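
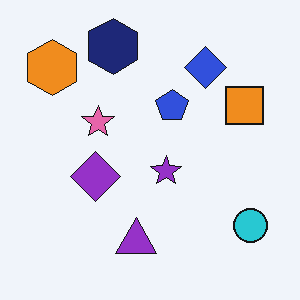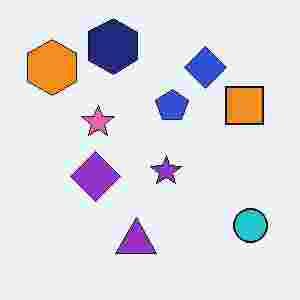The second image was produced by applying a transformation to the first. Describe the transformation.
Heavily JPEG-compressed with obvious blocking artifacts.

Blocky 8×8 compression artifacts appear around shape edges and the flat background shows ringing — characteristic JPEG degradation.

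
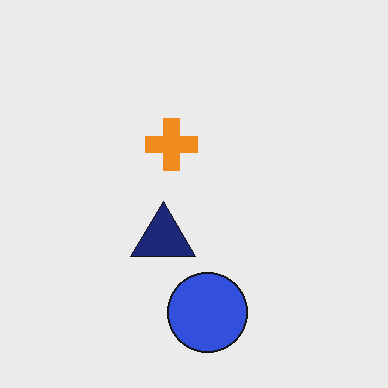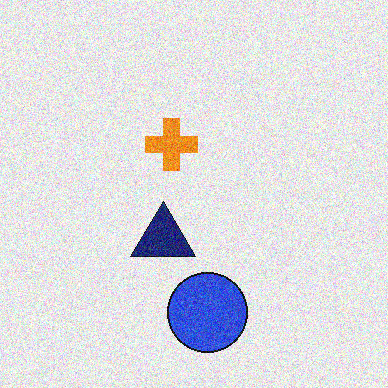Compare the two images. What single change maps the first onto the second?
The transformation is: degraded with visible gaussian noise.

Random speckle covers the whole image, including the flat background.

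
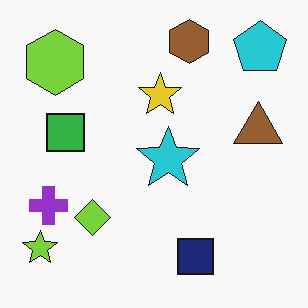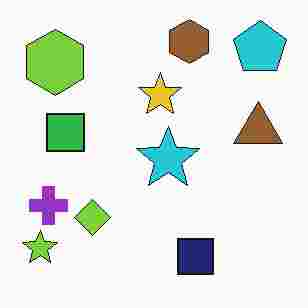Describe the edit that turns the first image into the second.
The second image is the first heavily JPEG-compressed with obvious blocking artifacts.

Blocky 8×8 compression artifacts appear around shape edges and the flat background shows ringing — characteristic JPEG degradation.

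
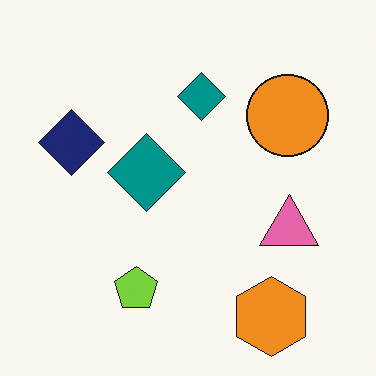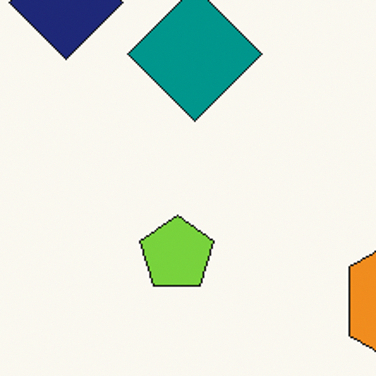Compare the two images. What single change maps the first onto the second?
This is the original image cropped tightly and scaled back up.

The visible shapes are larger and the field of view is narrower; shapes near the original edges may be partly or wholly outside the frame — a crop-and-rescale.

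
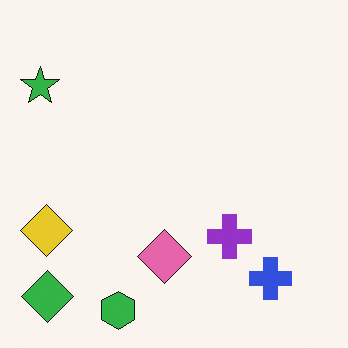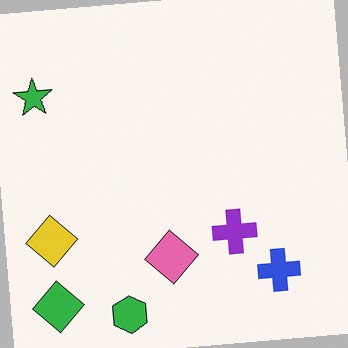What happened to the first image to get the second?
Rotated counter-clockwise by a slight angle.

Every shape is tilted by the same angle and the image corners show triangular fill wedges — a whole-image rotation by a non-right angle.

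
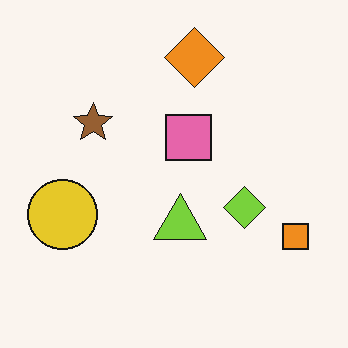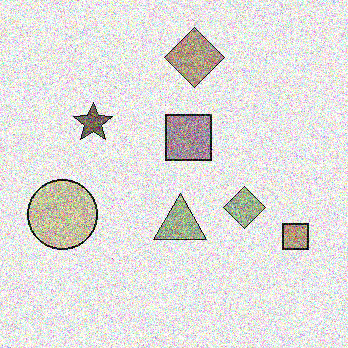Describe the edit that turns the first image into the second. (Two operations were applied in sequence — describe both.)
It was made much more muted (saturation change), then degraded with a thick layer of grain.

All colors are more muted and greyish — a global saturation change. Random speckle covers the whole image, including the flat background.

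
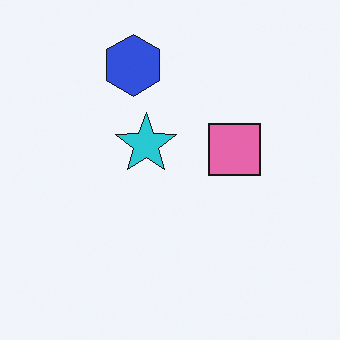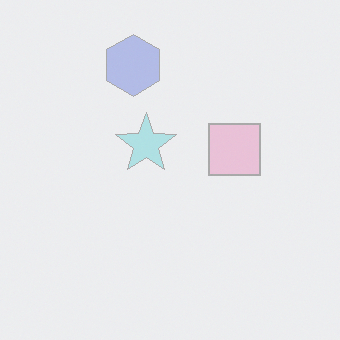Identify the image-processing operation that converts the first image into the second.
The second image is the first washed out (contrast reduced).

Tones are pushed toward mid-grey across the whole image — a global contrast change.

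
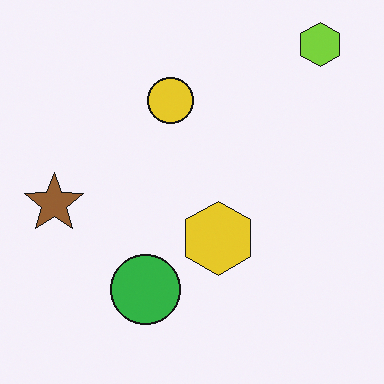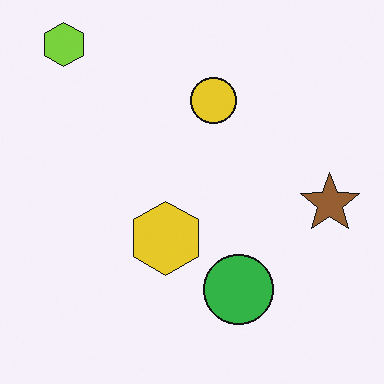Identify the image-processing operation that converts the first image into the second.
It was flipped horizontally (left ↔ right).

The brown star is in the left of the first image and the right of the second — shapes on opposite sides of the vertical midline have swapped in a mirror flip.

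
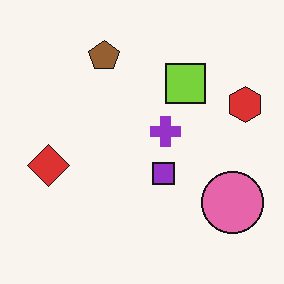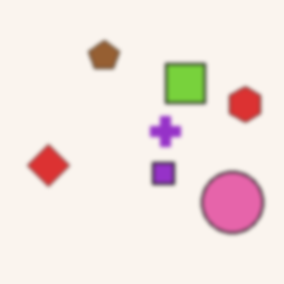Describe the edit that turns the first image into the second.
The image was given a subtle gaussian blur.

Shape edges and outlines are uniformly softened across the whole image.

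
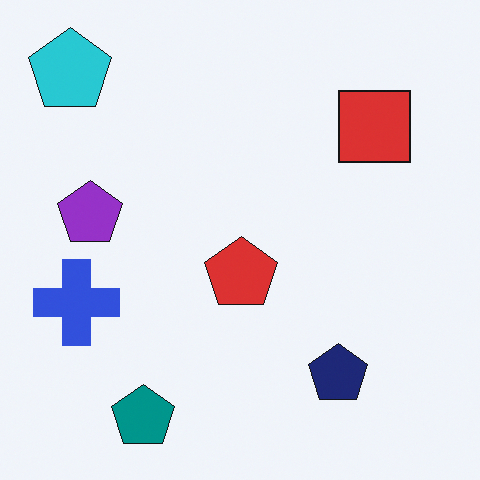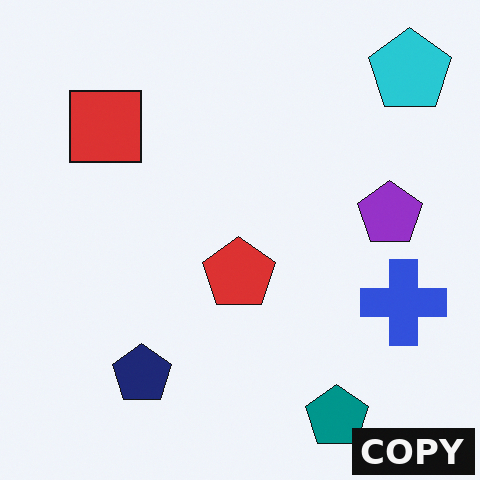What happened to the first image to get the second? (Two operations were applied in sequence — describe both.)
This is the original image flipped horizontally (left ↔ right), then watermarked with the text "COPY" in the lower-right corner.

The cyan pentagon is in the top-left of the first image and the top-right of the second — shapes on opposite sides of the vertical midline have swapped in a mirror flip. A dark label reading "COPY" appears in the lower-right corner.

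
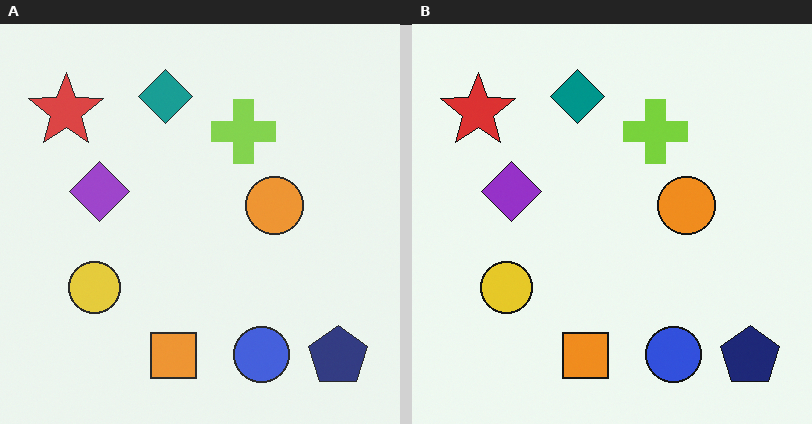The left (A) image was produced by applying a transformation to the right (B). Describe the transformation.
The transformation is: given slightly reduced contrast.

Tones are pushed toward mid-grey across the whole image — a global contrast change.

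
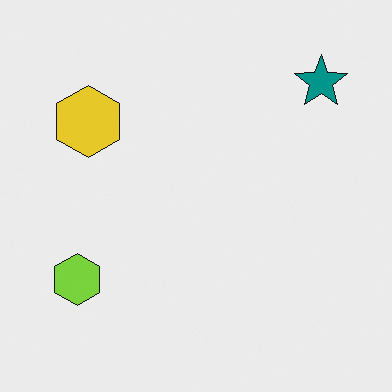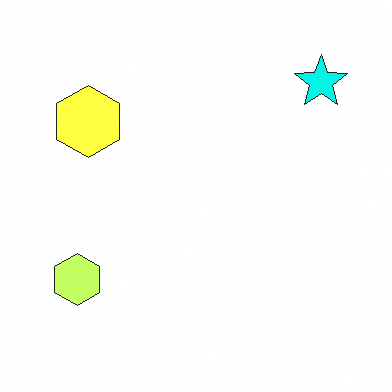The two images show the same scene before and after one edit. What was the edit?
The image was noticeably brightened.

Every pixel — background and shapes alike — is uniformly brightened.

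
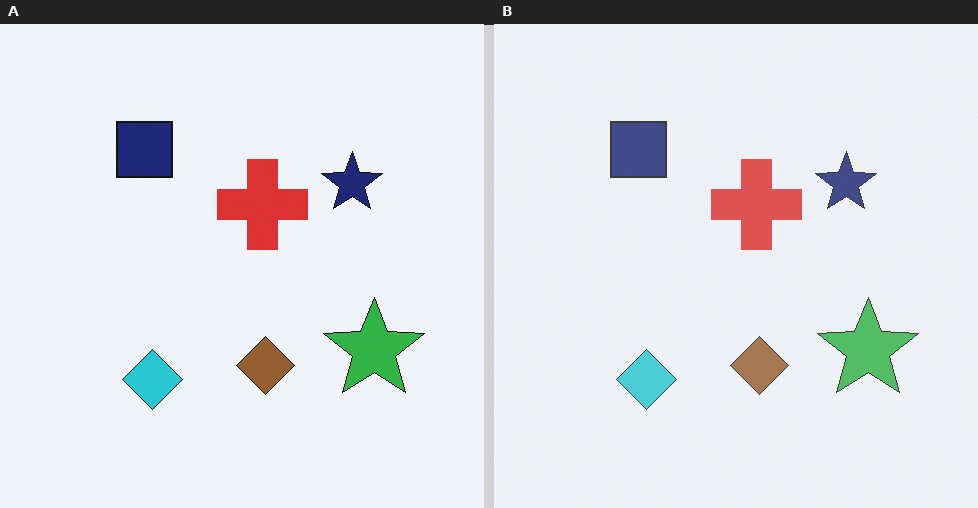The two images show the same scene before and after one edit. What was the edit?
The transformation is: given slightly reduced contrast.

Tones are pushed toward mid-grey across the whole image — a global contrast change.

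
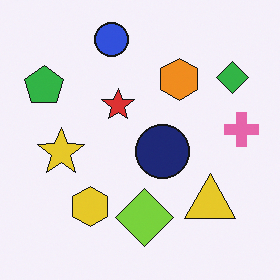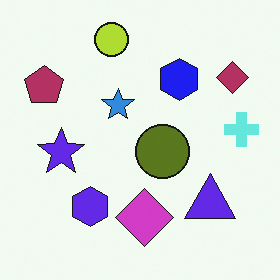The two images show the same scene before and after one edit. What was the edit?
The second image is the first hue-shifted through roughly half the color wheel.

Every shape's color has rotated by the same amount around the hue wheel — a uniform hue shift.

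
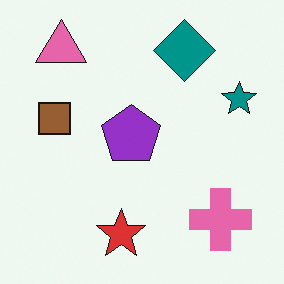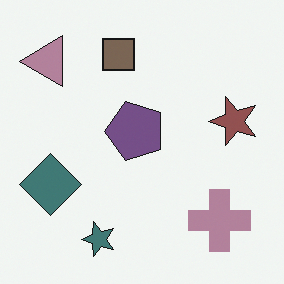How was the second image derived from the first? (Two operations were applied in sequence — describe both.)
This is the original image heavily desaturated, then transposed (reflected across the top-left ↔ bottom-right diagonal).

All colors are more muted and greyish — a global saturation change. Shapes have swapped their row and column positions — what was in the top-right is now in the bottom-left — a diagonal reflection.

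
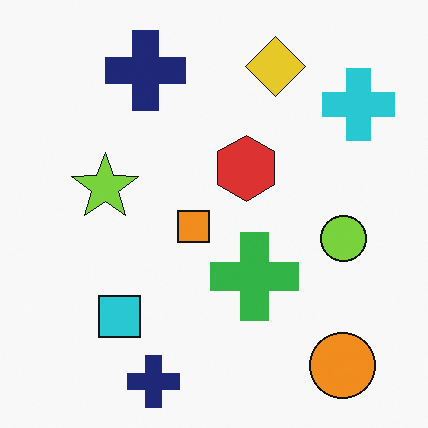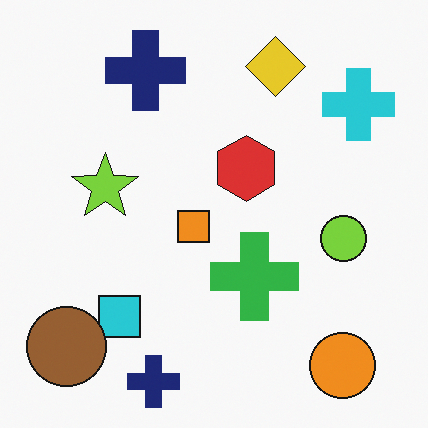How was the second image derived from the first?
The second image is the first overlaid with an additional brown circle.

A brown circle appears in the second image that is absent from the first.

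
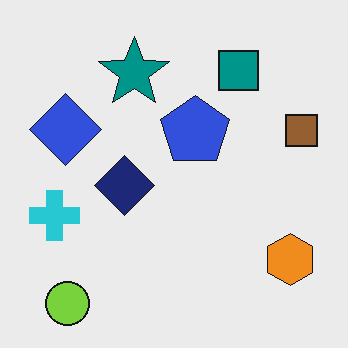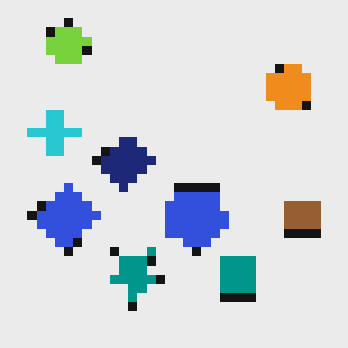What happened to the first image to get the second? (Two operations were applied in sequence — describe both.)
The second image is the first flipped vertically (top ↔ bottom), then coarsely pixelated.

The lime circle is in the bottom-left of the first image and the top-left of the second — shapes on opposite sides of the horizontal midline have swapped in a mirror flip. Shapes are reduced to large square blocks; fine edges and outlines are lost — a downscale-then-upscale (mosaic) effect.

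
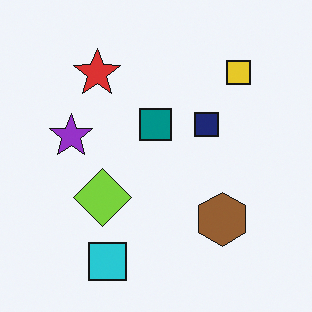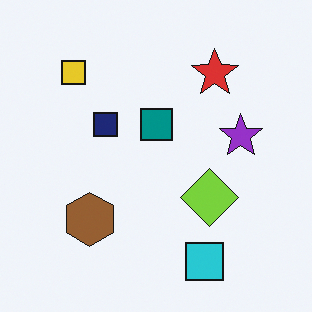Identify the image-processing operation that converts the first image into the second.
The transformation is: flipped horizontally (left ↔ right).

The purple star is in the left of the first image and the right of the second — shapes on opposite sides of the vertical midline have swapped in a mirror flip.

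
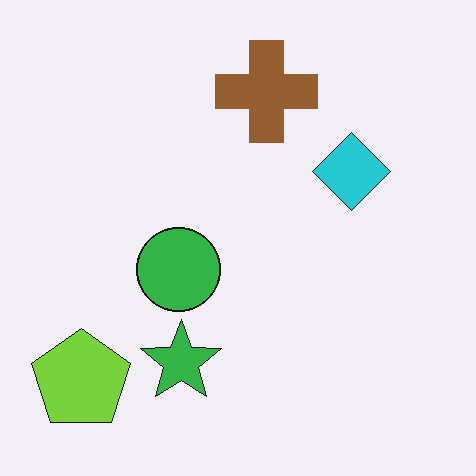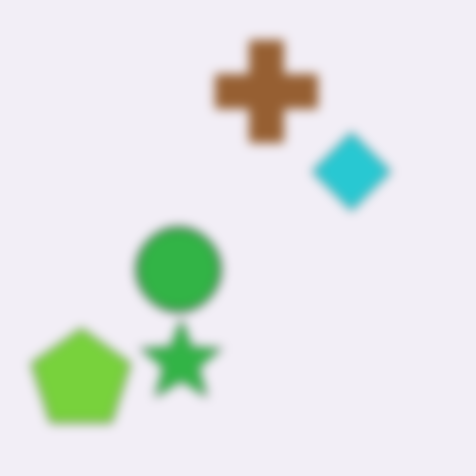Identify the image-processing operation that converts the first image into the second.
The second image is the first heavily blurred.

Shape edges and outlines are uniformly softened across the whole image.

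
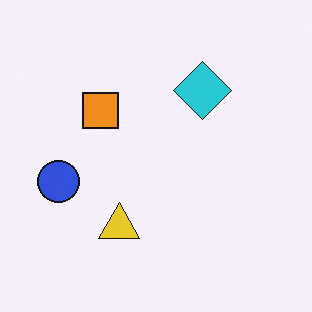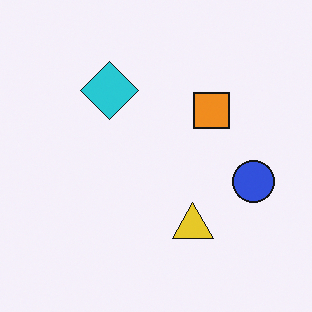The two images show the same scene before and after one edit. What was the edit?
The transformation is: flipped horizontally (left ↔ right).

The blue circle is in the left of the first image and the right of the second — shapes on opposite sides of the vertical midline have swapped in a mirror flip.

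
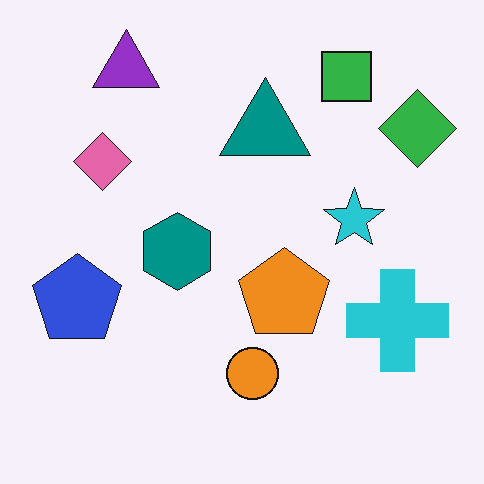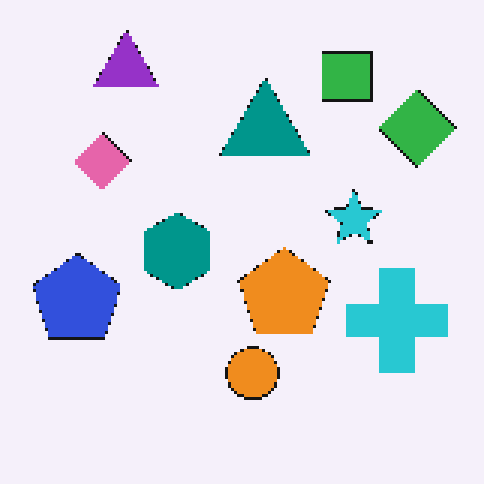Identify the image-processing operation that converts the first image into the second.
This is the original image lightly pixelated (a mild mosaic effect).

Shapes are reduced to large square blocks; fine edges and outlines are lost — a downscale-then-upscale (mosaic) effect.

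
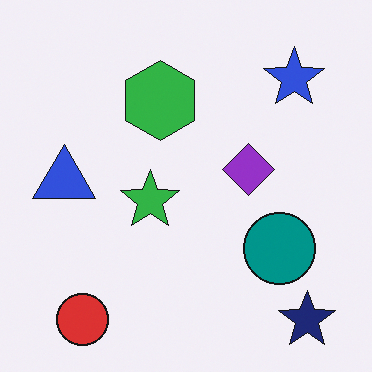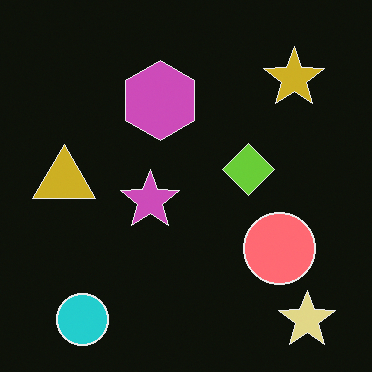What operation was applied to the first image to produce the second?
The image was color-inverted (negative).

The light background has become dark and every shape's color is its complement — a photographic negative.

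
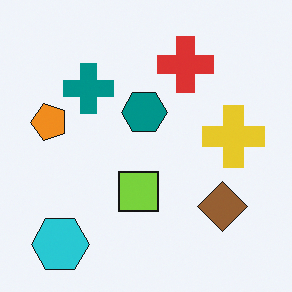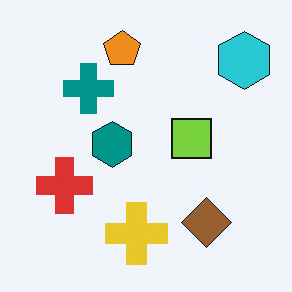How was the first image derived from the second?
This is the original image transposed (reflected across the top-left ↔ bottom-right diagonal).

Shapes have swapped their row and column positions — what was in the top-right is now in the bottom-left — a diagonal reflection.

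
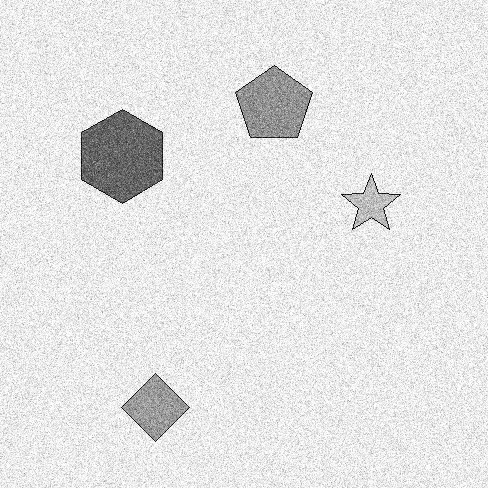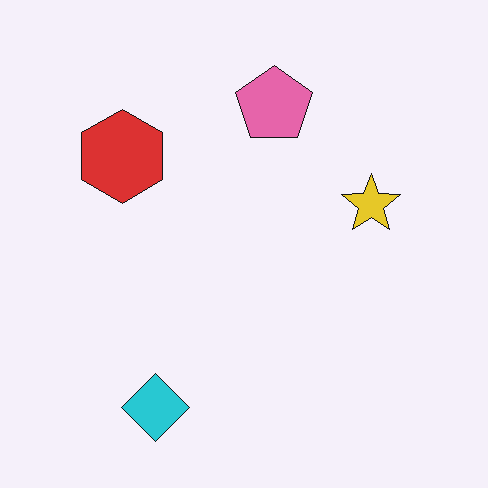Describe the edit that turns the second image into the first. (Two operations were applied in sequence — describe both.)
The transformation is: degraded with heavy additive noise, then converted to grayscale.

Random speckle covers the whole image, including the flat background. All color is removed — every shape is now a shade of grey.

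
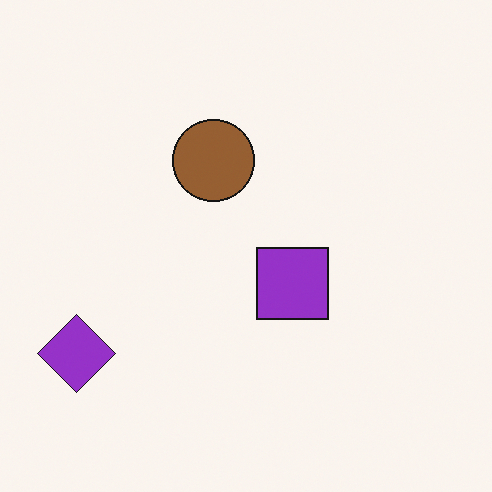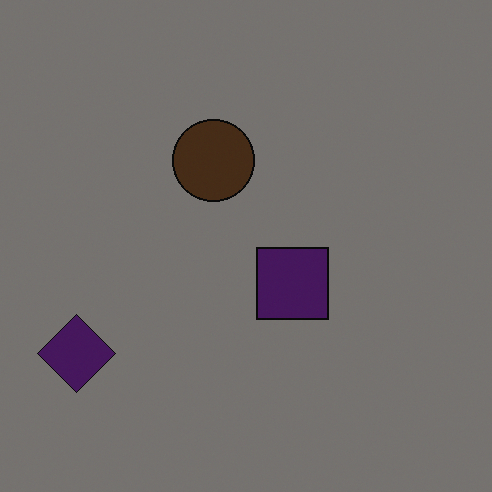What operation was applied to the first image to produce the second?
This is the original image noticeably darkened.

Every pixel — background and shapes alike — is uniformly darkened.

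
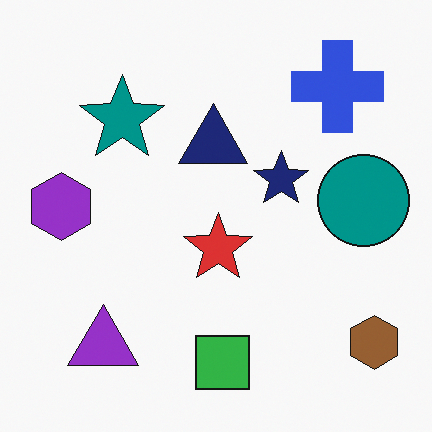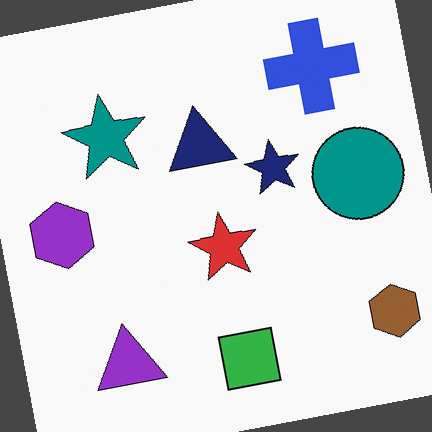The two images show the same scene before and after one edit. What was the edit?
The transformation is: rotated counter-clockwise by a small amount.

Every shape is tilted by the same angle and the image corners show triangular fill wedges — a whole-image rotation by a non-right angle.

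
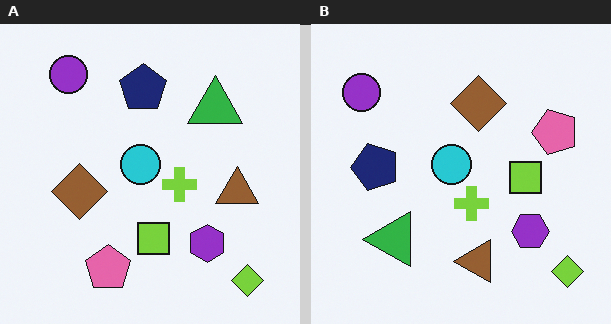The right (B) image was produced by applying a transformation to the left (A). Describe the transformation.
The image was transposed (reflected across the top-left ↔ bottom-right diagonal).

Shapes have swapped their row and column positions — what was in the top-right is now in the bottom-left — a diagonal reflection.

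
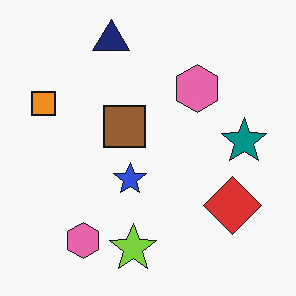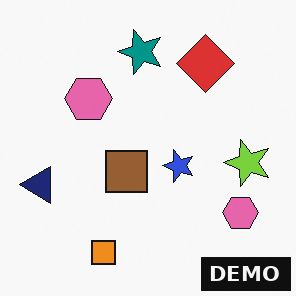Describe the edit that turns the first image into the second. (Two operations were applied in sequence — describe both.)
Rotated 90° counter-clockwise, then watermarked with the text "DEMO" in the lower-right corner.

The orange square sits in the left of the first image and the bottom of the second — consistent with a whole-image 90° counter-clockwise rotation. A dark label reading "DEMO" appears in the lower-right corner.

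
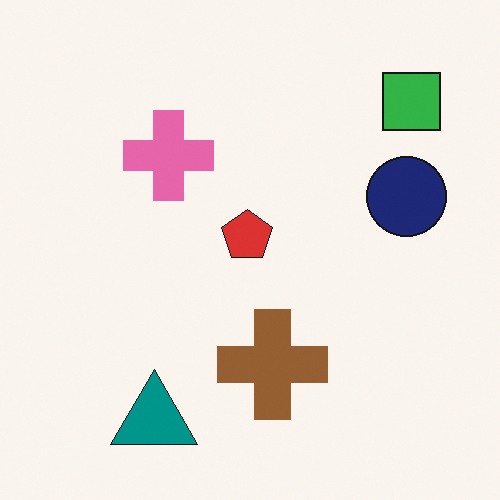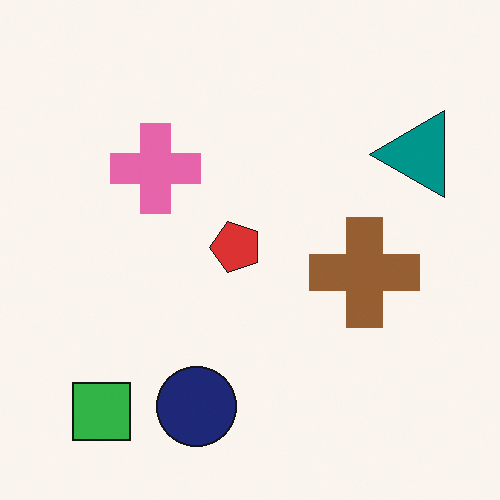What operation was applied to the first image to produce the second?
This is the original image transposed (reflected across the top-left ↔ bottom-right diagonal).

Shapes have swapped their row and column positions — what was in the top-right is now in the bottom-left — a diagonal reflection.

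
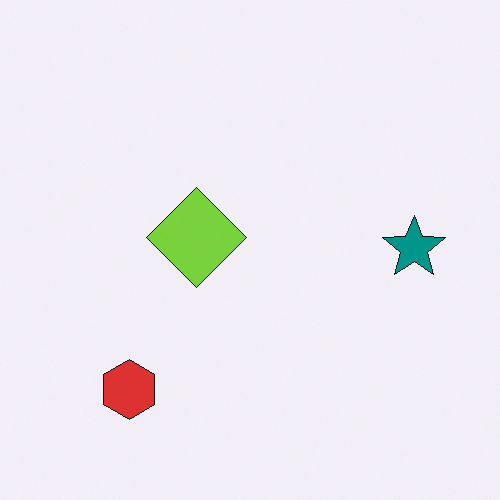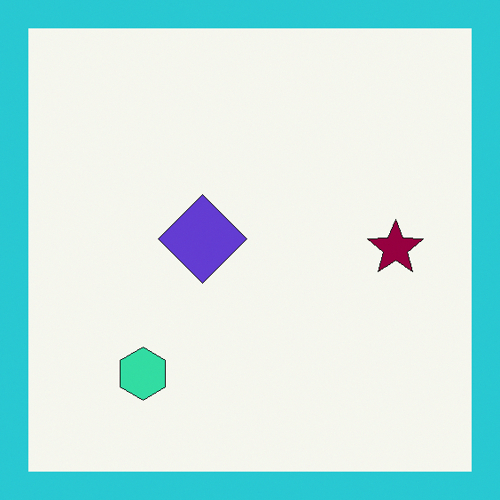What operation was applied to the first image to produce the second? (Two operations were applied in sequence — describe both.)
This is the original image hue-shifted by a large amount, then framed with a cyan border.

Every shape's color has rotated by the same amount around the hue wheel — a uniform hue shift. A solid cyan frame runs around the edge of the second image, with the content slightly shrunk inside it.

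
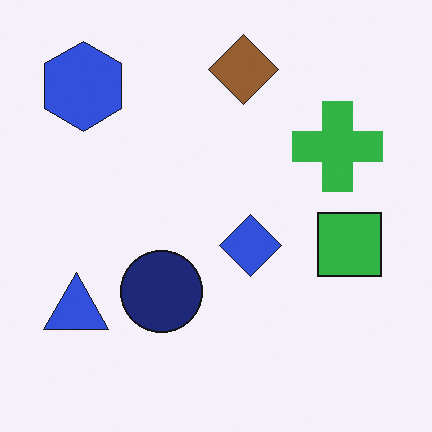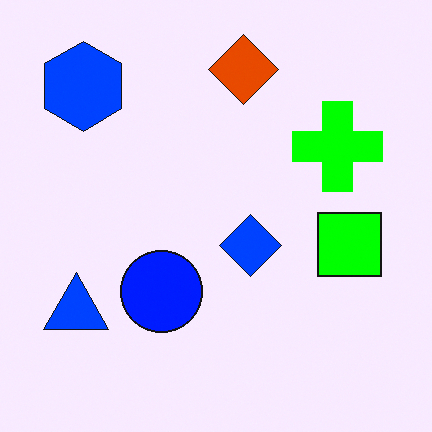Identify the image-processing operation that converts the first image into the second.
The transformation is: heavily oversaturated.

All colors are more vivid — a global saturation change.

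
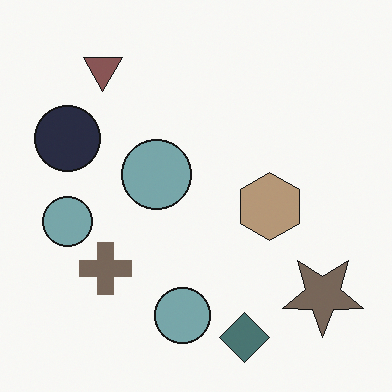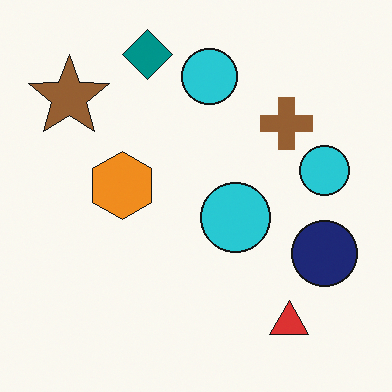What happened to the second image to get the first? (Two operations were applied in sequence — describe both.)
The image was rotated 180°, then heavily desaturated.

The brown star sits in the top-left of the second image and the bottom-right of the first — consistent with a whole-image 180° rotation. All colors are more muted and greyish — a global saturation change.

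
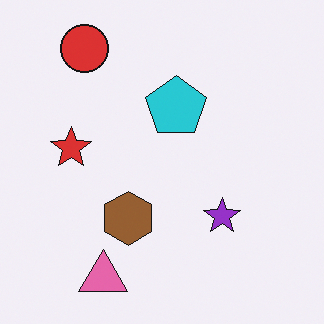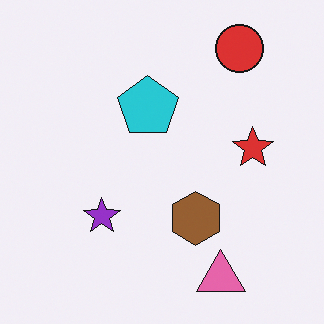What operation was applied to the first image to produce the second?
The second image is the first flipped horizontally (left ↔ right).

The red star is in the left of the first image and the right of the second — shapes on opposite sides of the vertical midline have swapped in a mirror flip.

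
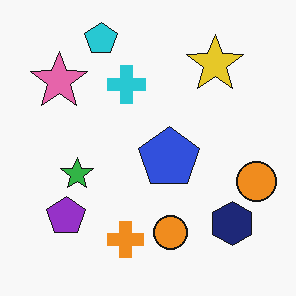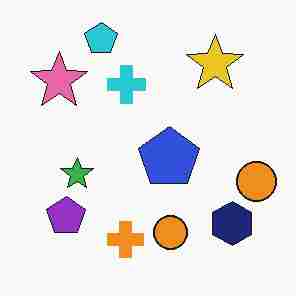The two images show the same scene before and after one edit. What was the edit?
The second image is the first heavily JPEG-compressed with obvious blocking artifacts.

Blocky 8×8 compression artifacts appear around shape edges and the flat background shows ringing — characteristic JPEG degradation.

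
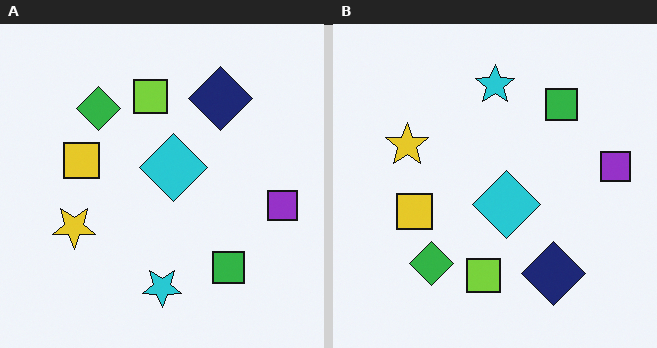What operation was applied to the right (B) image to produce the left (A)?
This is the original image flipped vertically (top ↔ bottom).

The cyan star is in the top of the right (B) image and the bottom of the left (A) — shapes on opposite sides of the horizontal midline have swapped in a mirror flip.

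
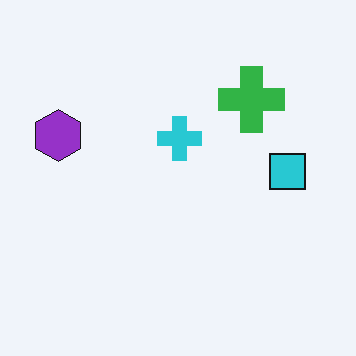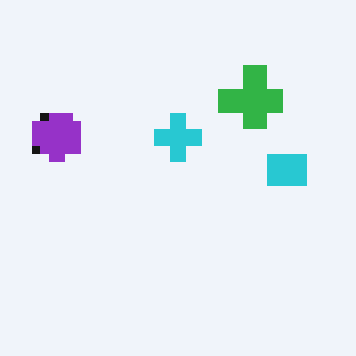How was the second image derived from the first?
This is the original image moderately pixelated.

Shapes are reduced to large square blocks; fine edges and outlines are lost — a downscale-then-upscale (mosaic) effect.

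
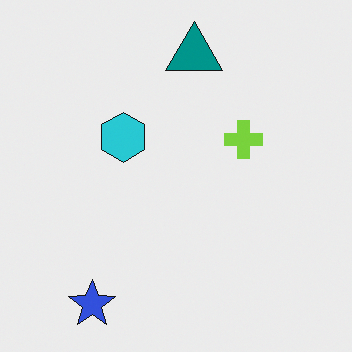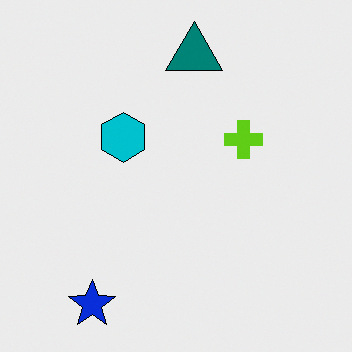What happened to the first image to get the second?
It was given slightly increased contrast.

Tones are pushed away from mid-grey across the whole image — a global contrast change.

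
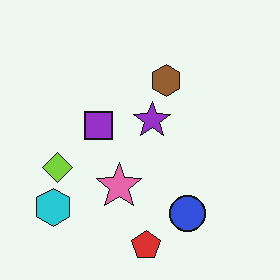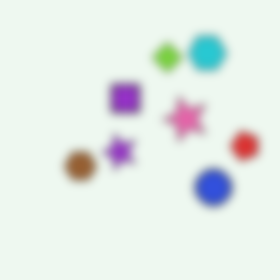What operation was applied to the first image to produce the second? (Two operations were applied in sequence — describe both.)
The second image is the first transposed (reflected across the top-left ↔ bottom-right diagonal), then moderately blurred.

Shapes have swapped their row and column positions — what was in the top-right is now in the bottom-left — a diagonal reflection. Shape edges and outlines are uniformly softened across the whole image.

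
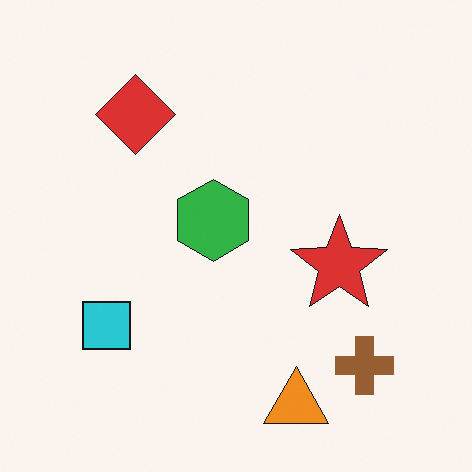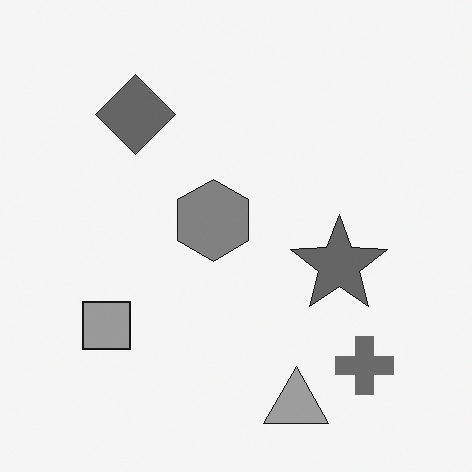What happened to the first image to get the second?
This is the original image converted to grayscale.

All color is removed — every shape is now a shade of grey.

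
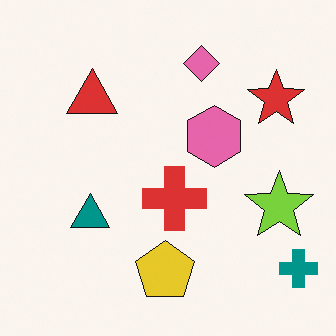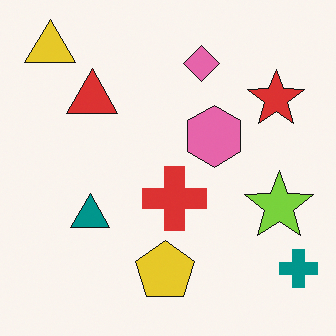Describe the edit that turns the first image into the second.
Overlaid with an additional yellow triangle.

A yellow triangle appears in the second image that is absent from the first.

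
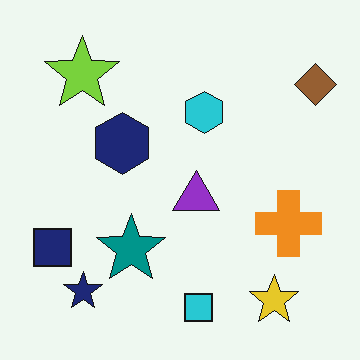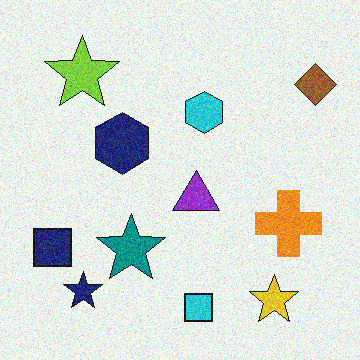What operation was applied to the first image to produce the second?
The second image is the first degraded with moderate additive noise.

Random speckle covers the whole image, including the flat background.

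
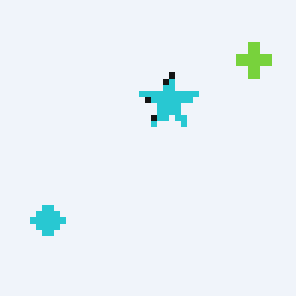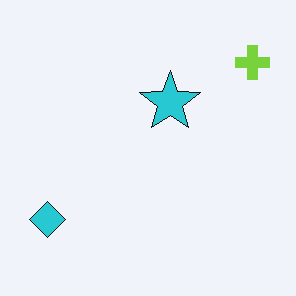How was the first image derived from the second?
This is the original image moderately pixelated.

Shapes are reduced to large square blocks; fine edges and outlines are lost — a downscale-then-upscale (mosaic) effect.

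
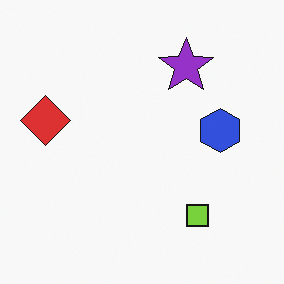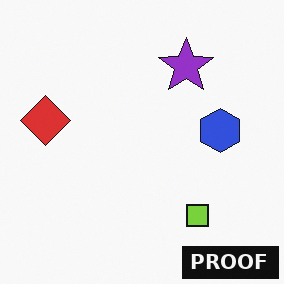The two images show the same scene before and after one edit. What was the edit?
This is the original image watermarked with the text "PROOF" in the lower-right corner.

A dark label reading "PROOF" appears in the lower-right corner.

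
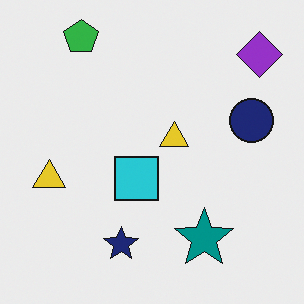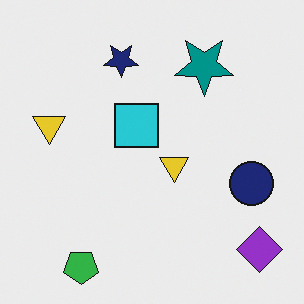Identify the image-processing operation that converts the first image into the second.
The second image is the first flipped vertically (top ↔ bottom).

The green pentagon is in the top-left of the first image and the bottom-left of the second — shapes on opposite sides of the horizontal midline have swapped in a mirror flip.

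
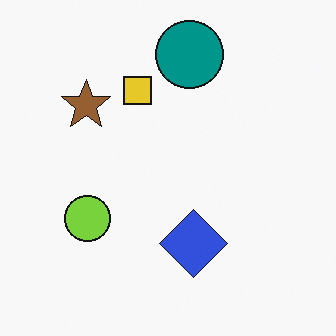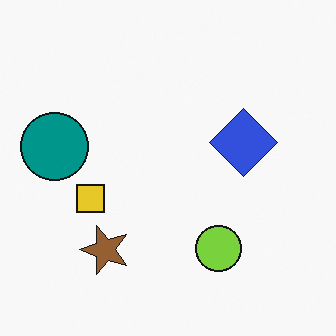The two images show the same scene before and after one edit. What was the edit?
It was rotated 90° counter-clockwise.

The teal circle sits in the top of the first image and the left of the second — consistent with a whole-image 90° counter-clockwise rotation.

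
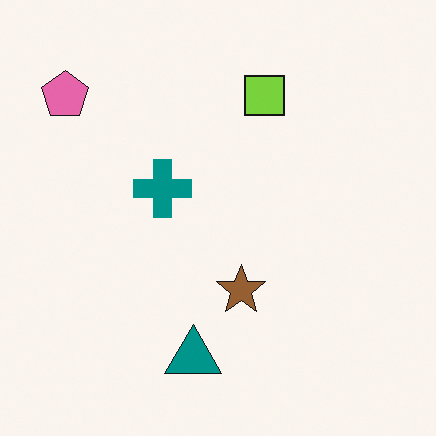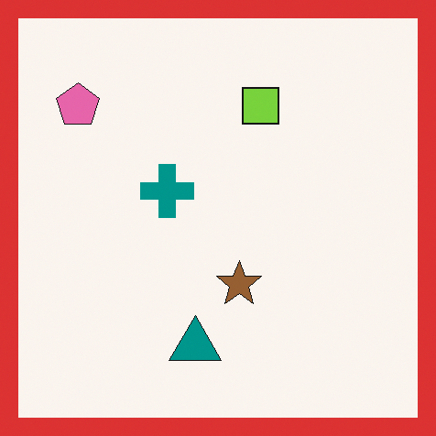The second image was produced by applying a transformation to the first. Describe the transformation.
This is the original image framed with a red border.

A solid red frame runs around the edge of the second image, with the content slightly shrunk inside it.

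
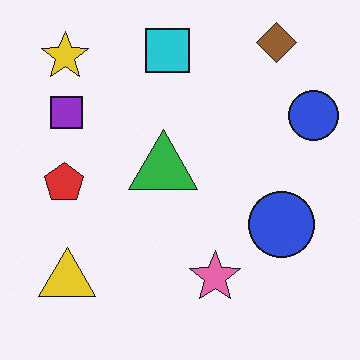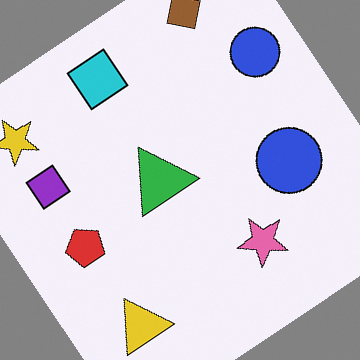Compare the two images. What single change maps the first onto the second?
The transformation is: rotated counter-clockwise by a large amount — several tens of degrees.

Every shape is tilted by the same angle and the image corners show triangular fill wedges — a whole-image rotation by a non-right angle.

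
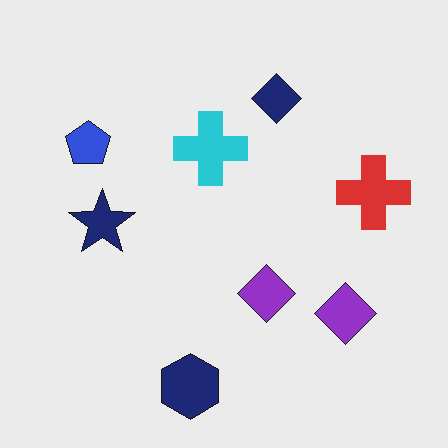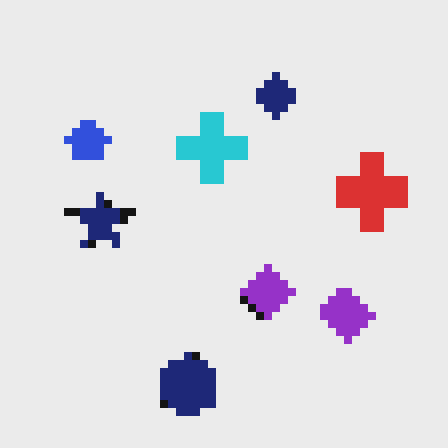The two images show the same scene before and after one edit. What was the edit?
The second image is the first moderately pixelated.

Shapes are reduced to large square blocks; fine edges and outlines are lost — a downscale-then-upscale (mosaic) effect.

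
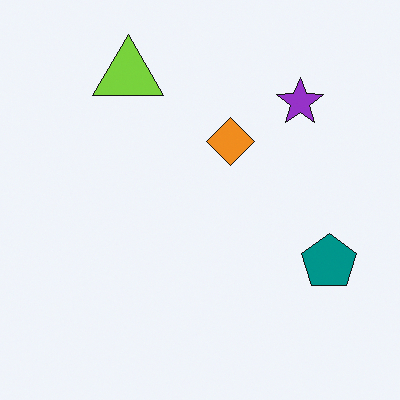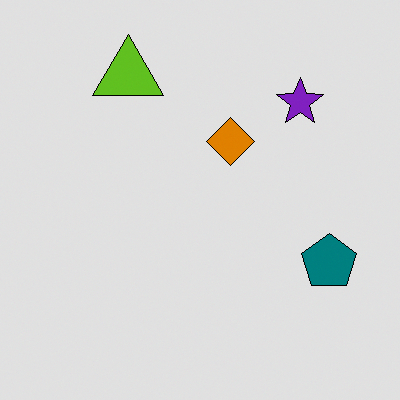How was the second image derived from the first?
Moderately posterized.

Each flat color has snapped to a coarser quantized level — most visibly, the near-white background has dropped to a flat grey.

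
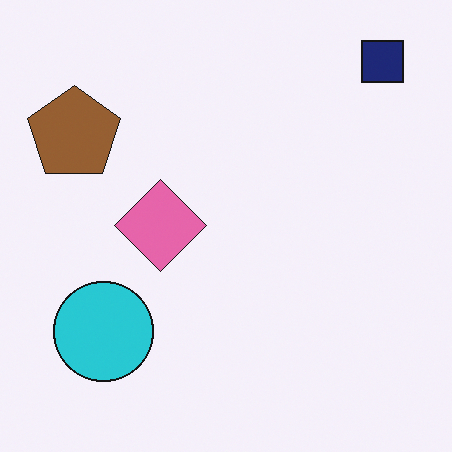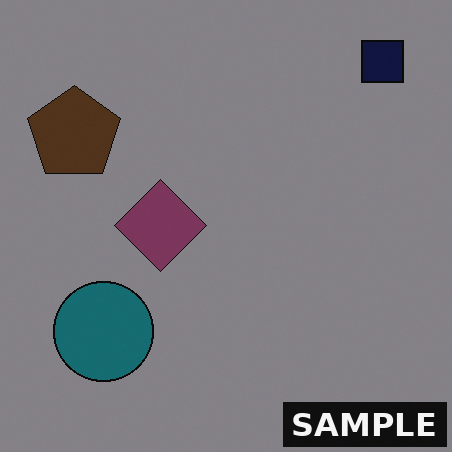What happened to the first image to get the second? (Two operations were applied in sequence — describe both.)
This is the original image darkened a lot, then watermarked with the text "SAMPLE" in the lower-right corner.

Every pixel — background and shapes alike — is uniformly darkened. A dark label reading "SAMPLE" appears in the lower-right corner.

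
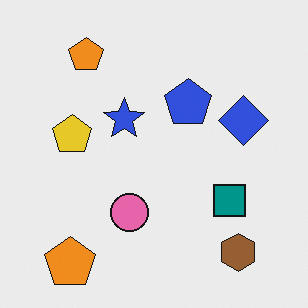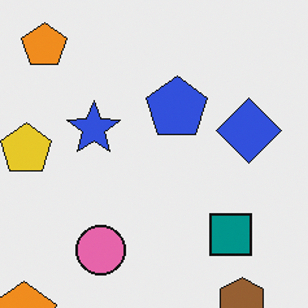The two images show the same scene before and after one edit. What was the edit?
Cropped slightly and scaled back up.

The visible shapes are larger and the field of view is narrower; shapes near the original edges may be partly or wholly outside the frame — a crop-and-rescale.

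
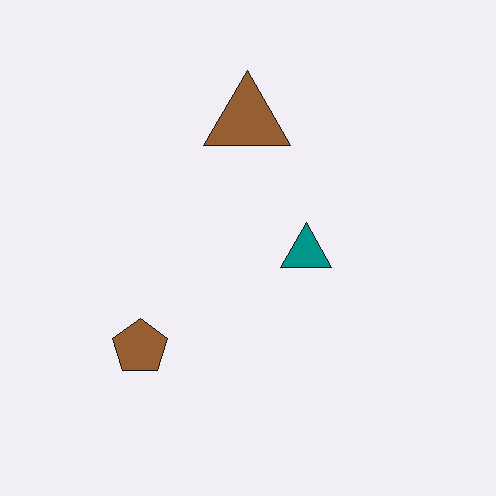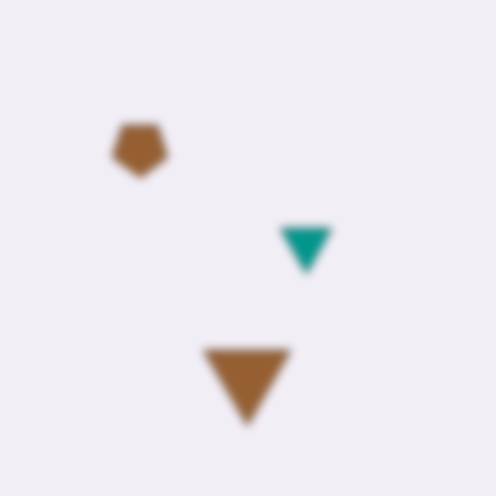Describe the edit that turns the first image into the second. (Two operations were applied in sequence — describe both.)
This is the original image flipped vertically (top ↔ bottom), then noticeably gaussian-blurred.

The brown triangle is in the top of the first image and the bottom of the second — shapes on opposite sides of the horizontal midline have swapped in a mirror flip. Shape edges and outlines are uniformly softened across the whole image.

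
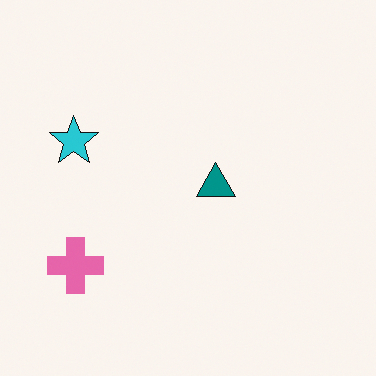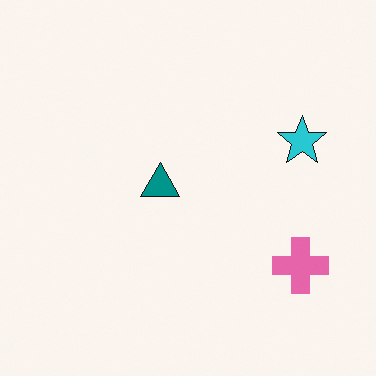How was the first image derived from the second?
The image was flipped horizontally (left ↔ right).

The cyan star is in the right of the second image and the left of the first — shapes on opposite sides of the vertical midline have swapped in a mirror flip.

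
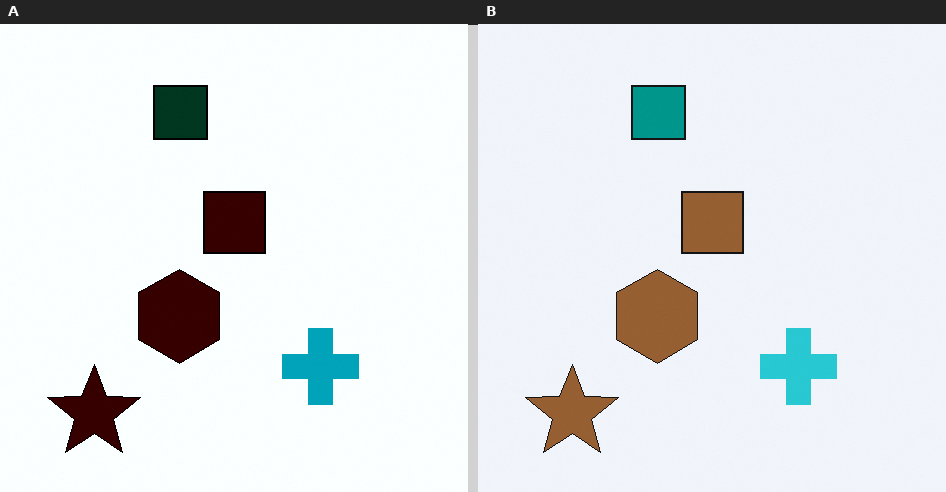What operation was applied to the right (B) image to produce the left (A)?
The left (A) image is the right (B) boosted in contrast.

Tones are pushed away from mid-grey across the whole image — a global contrast change.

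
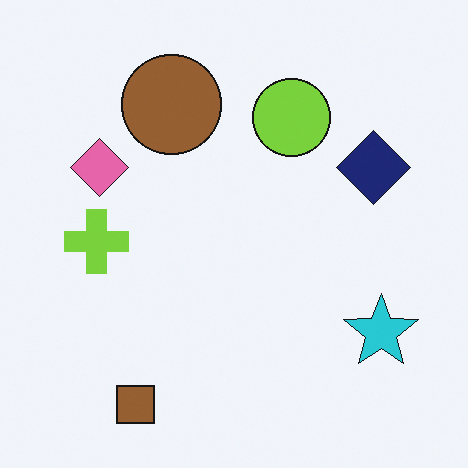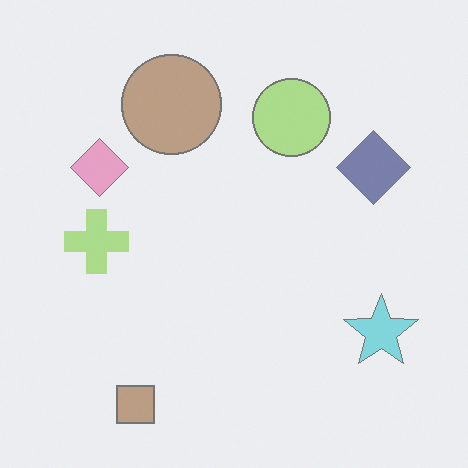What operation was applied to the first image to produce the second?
The image was given much lower contrast.

Tones are pushed toward mid-grey across the whole image — a global contrast change.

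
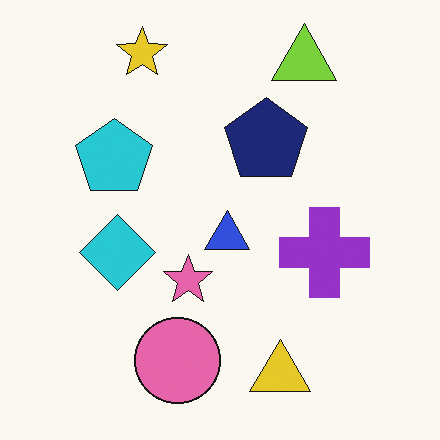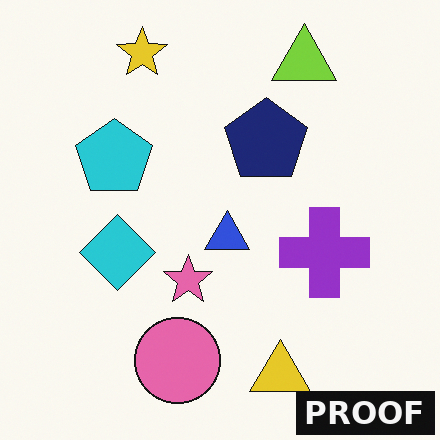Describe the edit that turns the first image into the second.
The transformation is: watermarked with the text "PROOF" in the lower-right corner.

A dark label reading "PROOF" appears in the lower-right corner.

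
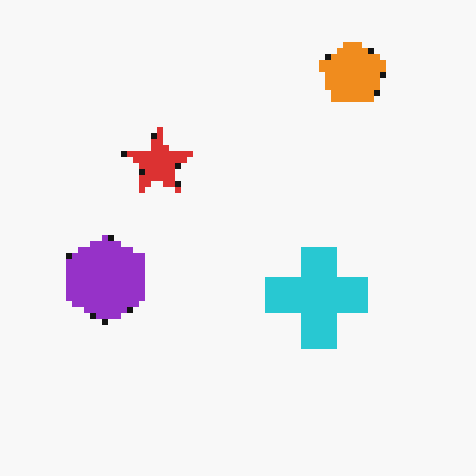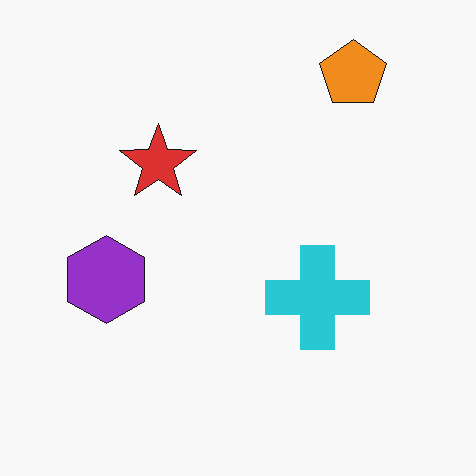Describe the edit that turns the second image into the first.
It was moderately pixelated.

Shapes are reduced to large square blocks; fine edges and outlines are lost — a downscale-then-upscale (mosaic) effect.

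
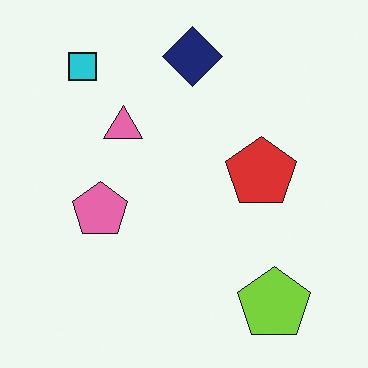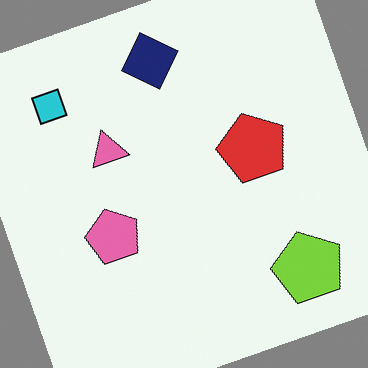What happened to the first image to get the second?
The image was rotated counter-clockwise by a clearly visible amount.

Every shape is tilted by the same angle and the image corners show triangular fill wedges — a whole-image rotation by a non-right angle.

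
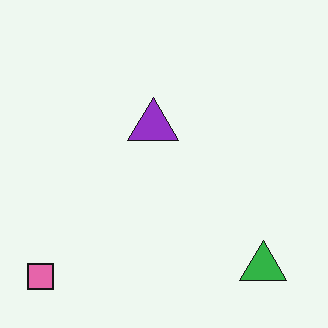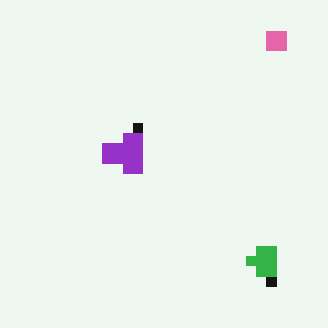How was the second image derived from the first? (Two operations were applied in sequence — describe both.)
The second image is the first coarsely pixelated, then transposed (reflected across the top-left ↔ bottom-right diagonal).

Shapes are reduced to large square blocks; fine edges and outlines are lost — a downscale-then-upscale (mosaic) effect. Shapes have swapped their row and column positions — what was in the top-right is now in the bottom-left — a diagonal reflection.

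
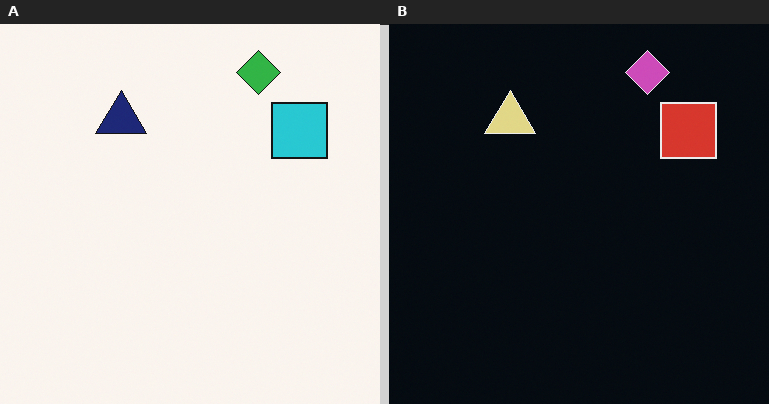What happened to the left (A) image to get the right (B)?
It was color-inverted (negative).

The light background has become dark and every shape's color is its complement — a photographic negative.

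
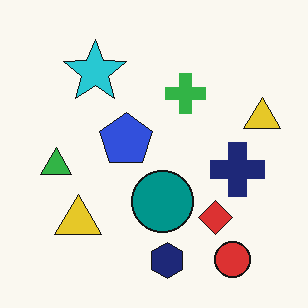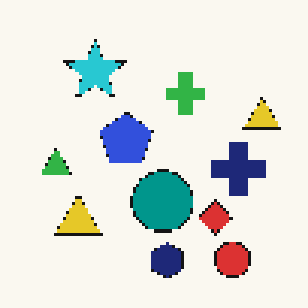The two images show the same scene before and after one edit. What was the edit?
The image was mildly pixelated.

Shapes are reduced to large square blocks; fine edges and outlines are lost — a downscale-then-upscale (mosaic) effect.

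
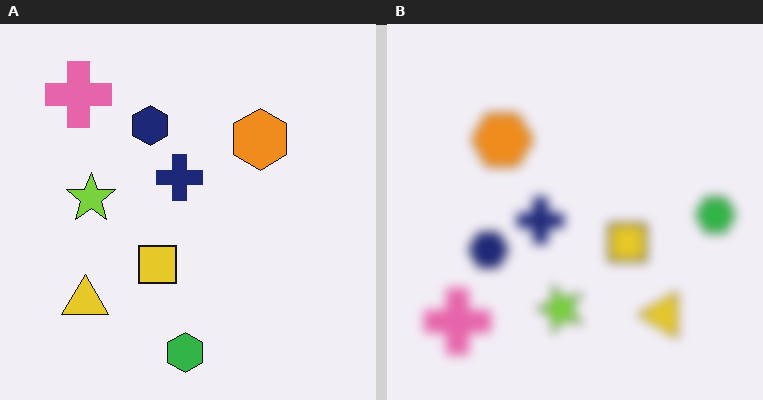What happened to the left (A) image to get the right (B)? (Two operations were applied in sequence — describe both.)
It was heavily blurred, then rotated 90° counter-clockwise.

Shape edges and outlines are uniformly softened across the whole image. The pink cross sits in the top-left of the left (A) image and the bottom-left of the right (B) — consistent with a whole-image 90° counter-clockwise rotation.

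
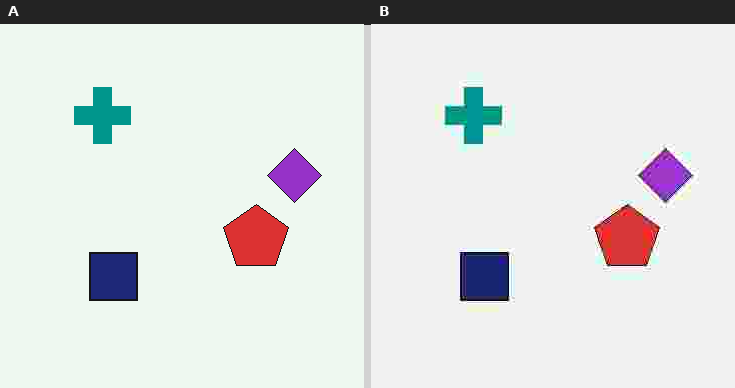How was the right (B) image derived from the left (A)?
The image was heavily JPEG-compressed with obvious blocking artifacts.

Blocky 8×8 compression artifacts appear around shape edges and the flat background shows ringing — characteristic JPEG degradation.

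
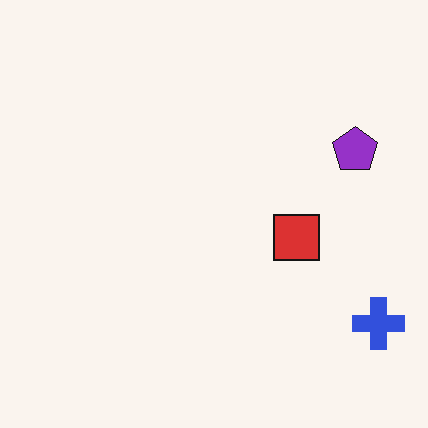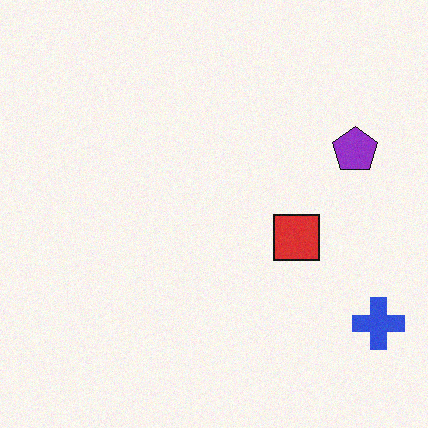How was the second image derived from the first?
It was degraded with subtle gaussian noise.

Random speckle covers the whole image, including the flat background.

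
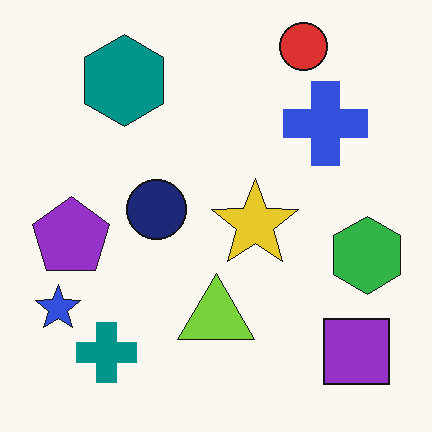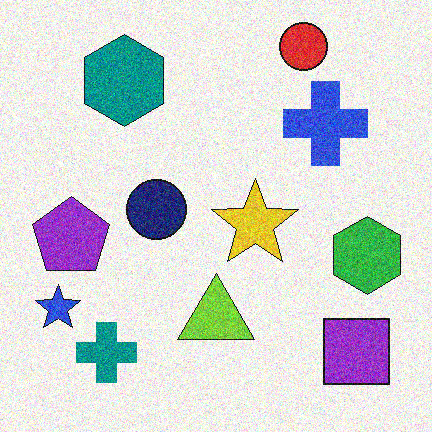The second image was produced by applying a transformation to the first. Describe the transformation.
The image was degraded with a thick layer of grain.

Random speckle covers the whole image, including the flat background.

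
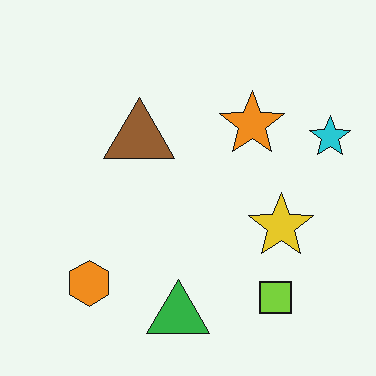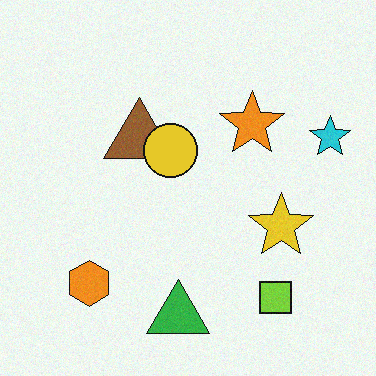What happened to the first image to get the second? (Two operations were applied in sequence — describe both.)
It was degraded with a light layer of grain, then overlaid with an additional yellow circle.

Random speckle covers the whole image, including the flat background. A yellow circle appears in the second image that is absent from the first.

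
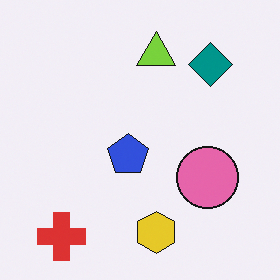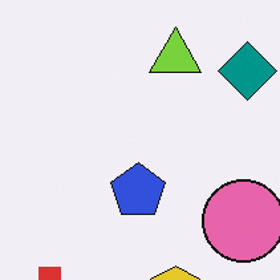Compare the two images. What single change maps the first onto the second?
This is the original image cropped to a modestly smaller region and rescaled.

The visible shapes are larger and the field of view is narrower; shapes near the original edges may be partly or wholly outside the frame — a crop-and-rescale.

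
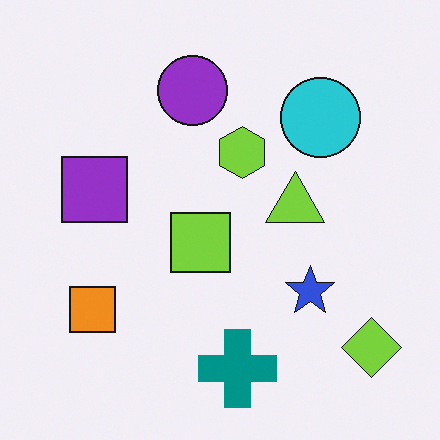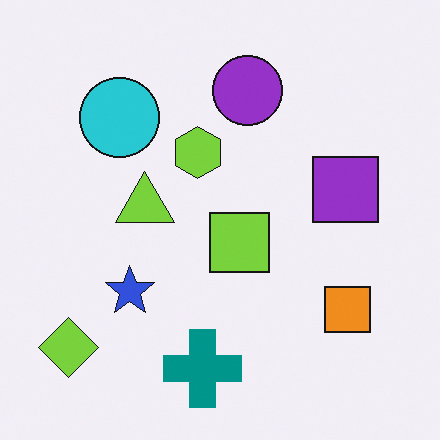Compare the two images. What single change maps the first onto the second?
The image was flipped horizontally (left ↔ right).

The lime diamond is in the bottom-right of the first image and the bottom-left of the second — shapes on opposite sides of the vertical midline have swapped in a mirror flip.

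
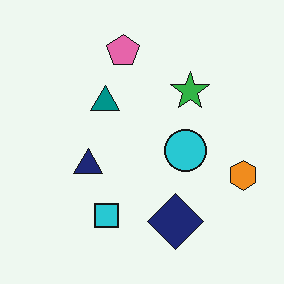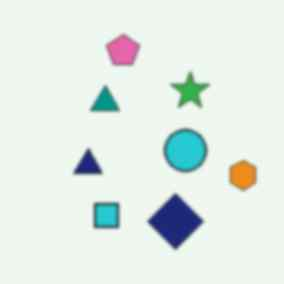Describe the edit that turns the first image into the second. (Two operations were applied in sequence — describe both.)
It was given a subtle gaussian blur, then JPEG-compressed with visible artifacts.

Shape edges and outlines are uniformly softened across the whole image. Blocky 8×8 compression artifacts appear around shape edges and the flat background shows ringing — characteristic JPEG degradation.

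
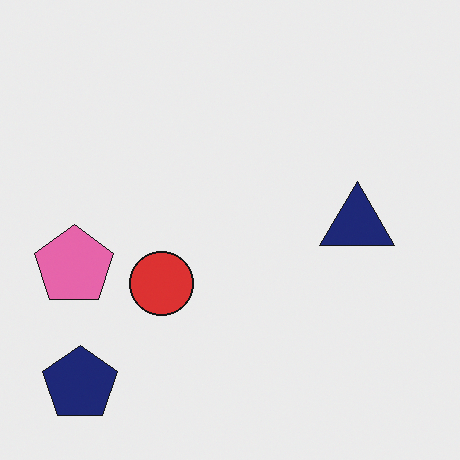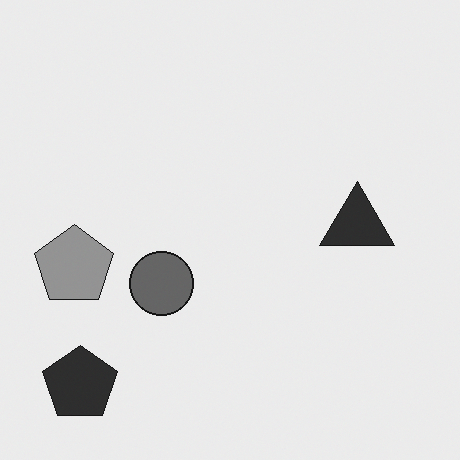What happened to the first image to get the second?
This is the original image converted to grayscale.

All color is removed — every shape is now a shade of grey.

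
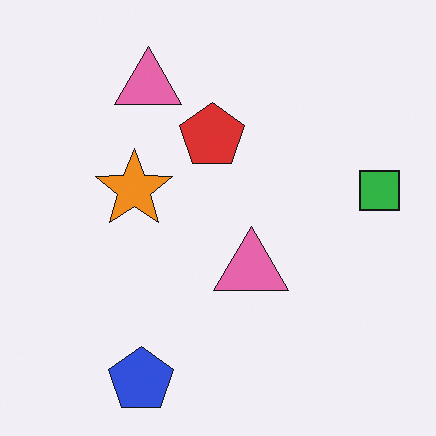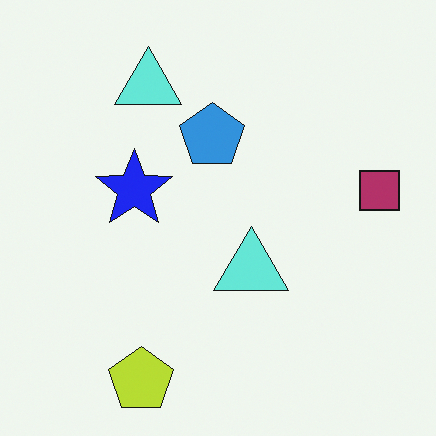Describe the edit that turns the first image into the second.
This is the original image hue-shifted by a large amount.

Every shape's color has rotated by the same amount around the hue wheel — a uniform hue shift.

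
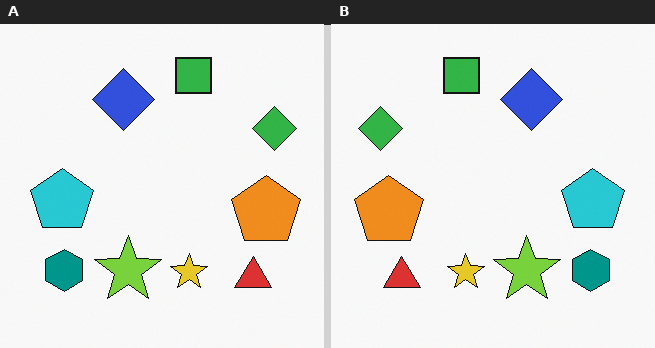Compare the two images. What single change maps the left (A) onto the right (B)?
The transformation is: flipped horizontally (left ↔ right).

The green diamond is in the top-right of the left (A) image and the top-left of the right (B) — shapes on opposite sides of the vertical midline have swapped in a mirror flip.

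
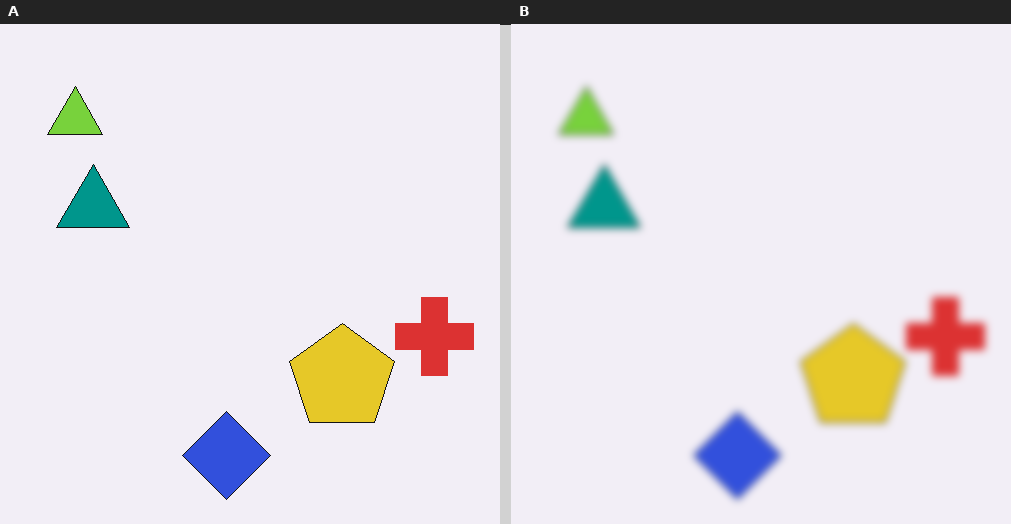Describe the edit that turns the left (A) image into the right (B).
This is the original image moderately blurred.

Shape edges and outlines are uniformly softened across the whole image.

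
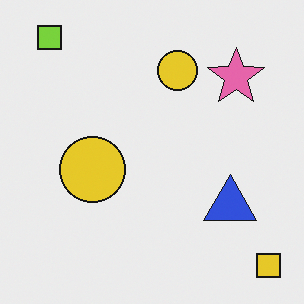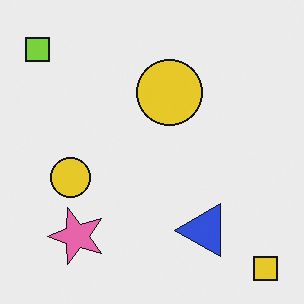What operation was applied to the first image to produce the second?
The second image is the first transposed (reflected across the top-left ↔ bottom-right diagonal).

Shapes have swapped their row and column positions — what was in the top-right is now in the bottom-left — a diagonal reflection.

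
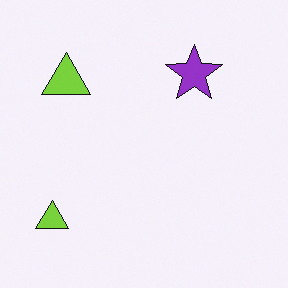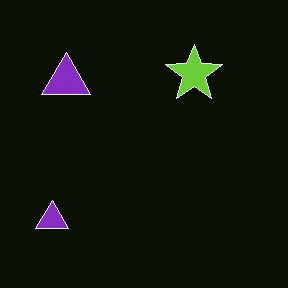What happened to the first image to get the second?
The transformation is: color-inverted (negative).

The light background has become dark and every shape's color is its complement — a photographic negative.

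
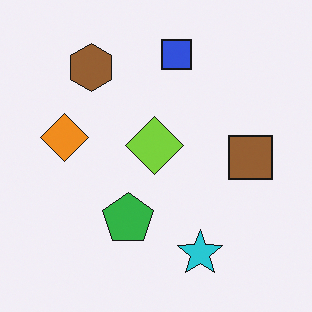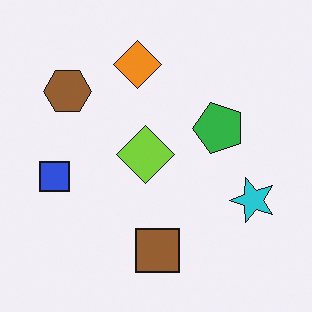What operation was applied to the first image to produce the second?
Transposed (reflected across the top-left ↔ bottom-right diagonal).

Shapes have swapped their row and column positions — what was in the top-right is now in the bottom-left — a diagonal reflection.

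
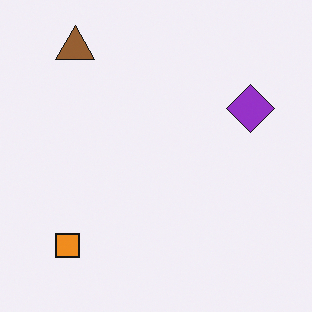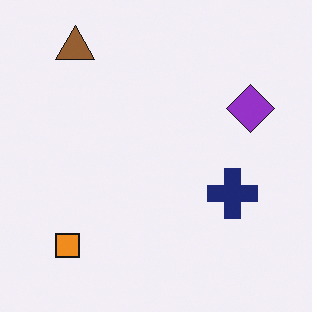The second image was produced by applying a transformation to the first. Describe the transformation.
Overlaid with an additional navy cross.

A navy cross appears in the second image that is absent from the first.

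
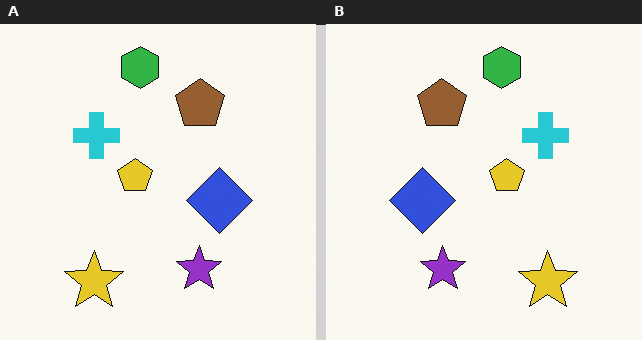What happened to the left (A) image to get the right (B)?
Flipped horizontally (left ↔ right).

The yellow star is in the bottom-left of the left (A) image and the bottom-right of the right (B) — shapes on opposite sides of the vertical midline have swapped in a mirror flip.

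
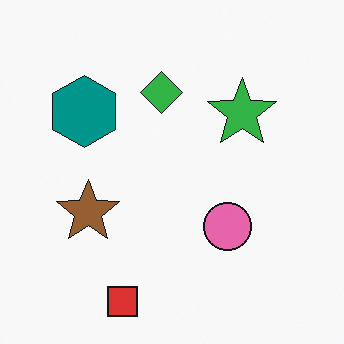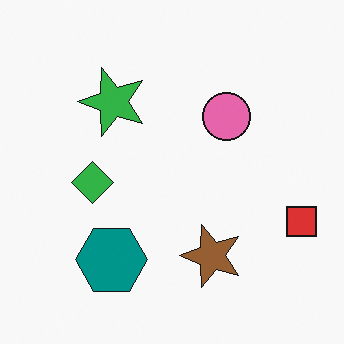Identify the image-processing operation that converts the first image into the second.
The transformation is: rotated 90° counter-clockwise.

The red square sits in the bottom of the first image and the right of the second — consistent with a whole-image 90° counter-clockwise rotation.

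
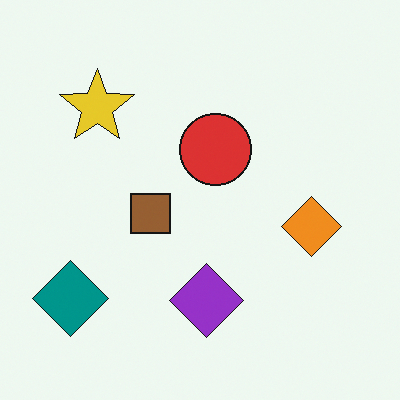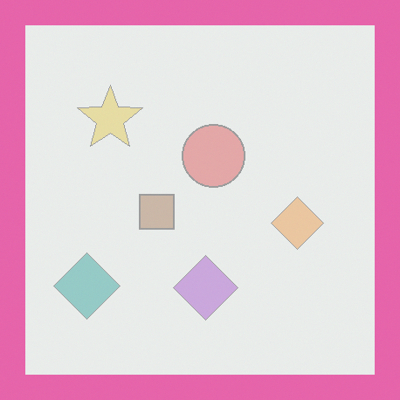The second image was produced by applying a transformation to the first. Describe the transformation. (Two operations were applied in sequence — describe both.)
The transformation is: washed out (contrast reduced), then framed with a pink border.

Tones are pushed toward mid-grey across the whole image — a global contrast change. A solid pink frame runs around the edge of the second image, with the content slightly shrunk inside it.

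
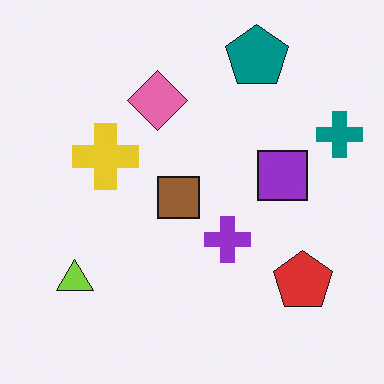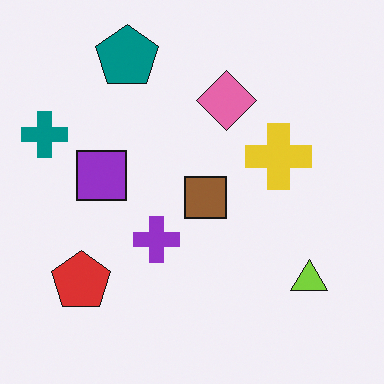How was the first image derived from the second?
It was flipped horizontally (left ↔ right).

The teal cross is in the left of the second image and the right of the first — shapes on opposite sides of the vertical midline have swapped in a mirror flip.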